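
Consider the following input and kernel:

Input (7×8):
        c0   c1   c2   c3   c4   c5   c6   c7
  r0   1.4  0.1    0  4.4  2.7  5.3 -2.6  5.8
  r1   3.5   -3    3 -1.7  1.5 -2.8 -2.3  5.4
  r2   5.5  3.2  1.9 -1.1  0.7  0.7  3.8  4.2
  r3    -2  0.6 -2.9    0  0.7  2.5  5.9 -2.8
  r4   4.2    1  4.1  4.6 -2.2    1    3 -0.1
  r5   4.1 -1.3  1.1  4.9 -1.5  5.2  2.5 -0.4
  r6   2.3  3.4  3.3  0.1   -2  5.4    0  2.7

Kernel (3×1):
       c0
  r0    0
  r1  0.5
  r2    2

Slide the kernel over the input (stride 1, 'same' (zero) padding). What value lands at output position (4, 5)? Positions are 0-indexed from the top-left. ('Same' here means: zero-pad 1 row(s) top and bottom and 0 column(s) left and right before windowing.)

10.9

The receptive field on the zero-padded input at this output position is [2.5 / 1 / 5.2]. Elementwise product with the kernel and sum: 1·0.5 + 5.2·2.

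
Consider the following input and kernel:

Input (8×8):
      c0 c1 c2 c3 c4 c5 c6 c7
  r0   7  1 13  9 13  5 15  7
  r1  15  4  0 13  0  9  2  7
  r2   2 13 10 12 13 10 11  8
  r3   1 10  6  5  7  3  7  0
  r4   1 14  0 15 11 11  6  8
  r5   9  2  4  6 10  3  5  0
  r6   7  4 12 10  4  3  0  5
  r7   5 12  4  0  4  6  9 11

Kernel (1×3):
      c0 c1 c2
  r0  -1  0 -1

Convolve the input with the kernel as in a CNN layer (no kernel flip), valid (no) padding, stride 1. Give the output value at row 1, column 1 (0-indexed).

-17

The receptive field on the input at this output position is [4 0 13]. Elementwise product with the kernel and sum: 4·-1 + 13·-1.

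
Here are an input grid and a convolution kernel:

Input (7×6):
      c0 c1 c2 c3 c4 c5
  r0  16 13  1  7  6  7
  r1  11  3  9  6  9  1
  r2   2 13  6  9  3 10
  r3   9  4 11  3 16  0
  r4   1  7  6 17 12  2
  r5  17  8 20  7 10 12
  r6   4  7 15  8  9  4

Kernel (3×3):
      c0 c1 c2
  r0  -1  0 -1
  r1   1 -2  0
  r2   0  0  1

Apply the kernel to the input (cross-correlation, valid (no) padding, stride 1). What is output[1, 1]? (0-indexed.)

-5

The receptive field on the input at this output position is [3 9 6 / 13 6 9 / 4 11 3]. Elementwise product with the kernel and sum: 3·-1 + 6·-1 + 13·1 + 6·-2 + 3·1.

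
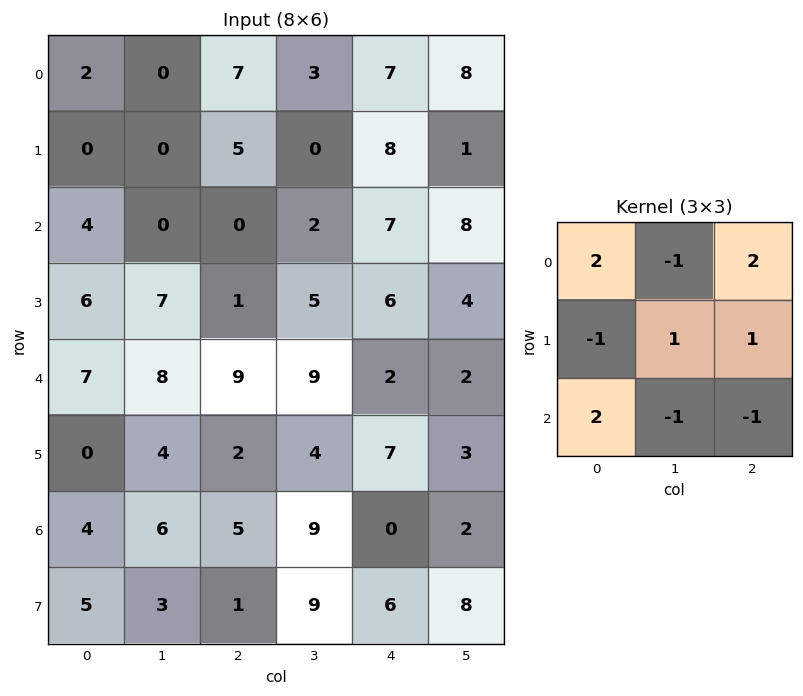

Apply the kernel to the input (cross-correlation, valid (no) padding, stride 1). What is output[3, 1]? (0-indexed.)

35

The receptive field on the input at this output position is [7 1 5 / 8 9 9 / 4 2 4]. Elementwise product with the kernel and sum: 7·2 + 1·-1 + 5·2 + 8·-1 + 9·1 + 9·1 + 4·2 + 2·-1 + 4·-1.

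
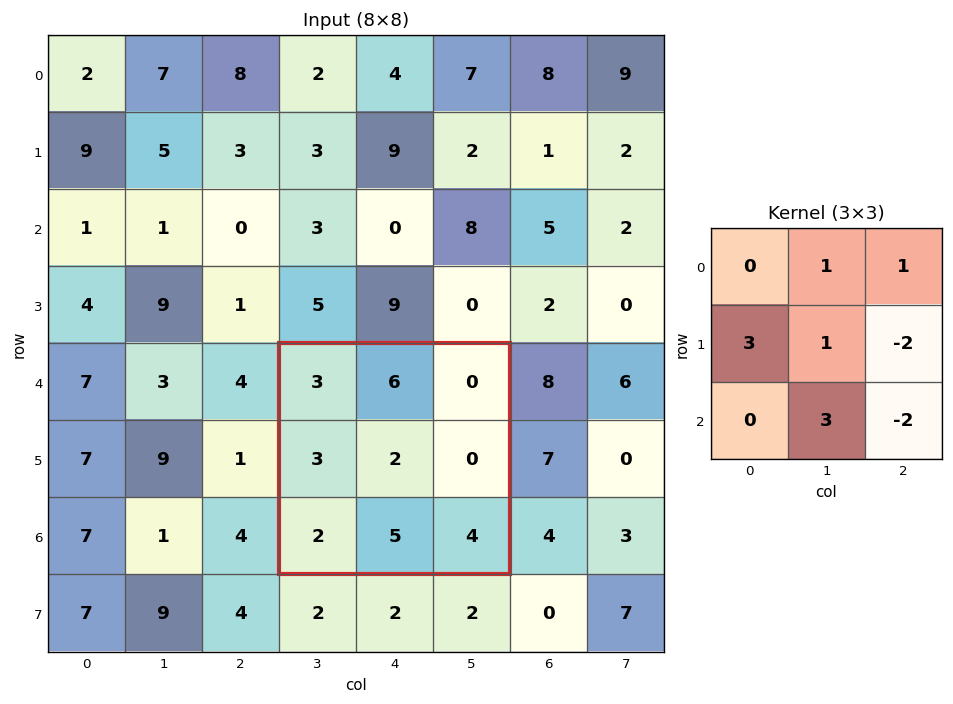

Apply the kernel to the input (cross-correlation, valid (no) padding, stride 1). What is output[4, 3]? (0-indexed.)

The receptive field on the input at this output position is [3 6 0 / 3 2 0 / 2 5 4]. Elementwise product with the kernel and sum: 6·1 + 0·1 + 3·3 + 2·1 + 0·-2 + 5·3 + 4·-2.

24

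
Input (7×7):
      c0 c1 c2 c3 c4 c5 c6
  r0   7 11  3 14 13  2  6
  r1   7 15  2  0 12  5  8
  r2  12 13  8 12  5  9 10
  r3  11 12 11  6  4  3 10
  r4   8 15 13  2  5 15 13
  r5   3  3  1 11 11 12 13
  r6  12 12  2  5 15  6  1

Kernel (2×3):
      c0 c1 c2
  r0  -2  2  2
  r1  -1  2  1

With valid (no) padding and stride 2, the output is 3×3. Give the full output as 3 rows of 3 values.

39 58 -4
42 23 40
44 20 72

Output[0,0]: The receptive field on the input at this output position is [7 11 3 / 7 15 2]. Elementwise product with the kernel and sum: 7·-2 + 11·2 + 3·2 + 7·-1 + 15·2 + 2·1.
Output[0,1]: The receptive field on the input at this output position is [3 14 13 / 2 0 12]. Elementwise product with the kernel and sum: 3·-2 + 14·2 + 13·2 + 2·-1 + 0·2 + 12·1.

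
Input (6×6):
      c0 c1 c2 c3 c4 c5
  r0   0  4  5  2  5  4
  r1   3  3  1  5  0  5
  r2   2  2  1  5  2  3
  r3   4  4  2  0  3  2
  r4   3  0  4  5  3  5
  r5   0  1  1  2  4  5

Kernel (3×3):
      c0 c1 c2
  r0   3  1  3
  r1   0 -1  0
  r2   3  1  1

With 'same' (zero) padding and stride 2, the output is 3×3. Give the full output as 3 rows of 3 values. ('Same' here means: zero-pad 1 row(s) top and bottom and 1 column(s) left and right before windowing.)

Output[0,0]: The receptive field on the zero-padded input at this output position is [0 0 0 / 0 0 4 / 0 3 3]. Elementwise product with the kernel and sum: 0·3 + 0·1 + 0·3 + 0·-1 + 0·3 + 3·1 + 3·1.
Output[0,1]: The receptive field on the zero-padded input at this output position is [0 0 0 / 4 5 2 / 3 1 5]. Elementwise product with the kernel and sum: 0·3 + 0·1 + 0·3 + 5·-1 + 3·3 + 1·1 + 5·1.

6 10 15
18 38 33
14 16 21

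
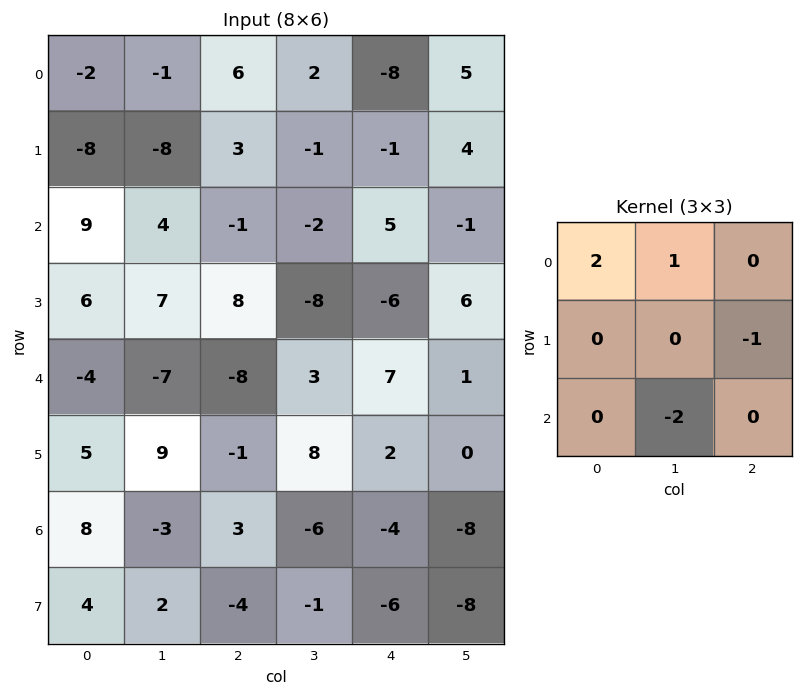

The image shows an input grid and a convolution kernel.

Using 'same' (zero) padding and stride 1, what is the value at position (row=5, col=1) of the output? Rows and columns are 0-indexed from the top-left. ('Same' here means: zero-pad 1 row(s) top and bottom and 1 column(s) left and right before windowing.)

-8

The receptive field on the zero-padded input at this output position is [-4 -7 -8 / 5 9 -1 / 8 -3 3]. Elementwise product with the kernel and sum: -4·2 + -7·1 + -1·-1 + -3·-2.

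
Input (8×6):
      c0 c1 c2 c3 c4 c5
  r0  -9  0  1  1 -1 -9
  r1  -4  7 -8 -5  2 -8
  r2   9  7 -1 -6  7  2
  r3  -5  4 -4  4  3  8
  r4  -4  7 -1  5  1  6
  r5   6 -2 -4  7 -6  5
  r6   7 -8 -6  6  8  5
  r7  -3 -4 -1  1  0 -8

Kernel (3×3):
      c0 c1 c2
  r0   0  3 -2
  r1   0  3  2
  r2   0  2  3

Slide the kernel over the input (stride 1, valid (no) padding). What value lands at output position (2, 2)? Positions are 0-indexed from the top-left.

The receptive field on the input at this output position is [-1 -6 7 / -4 4 3 / -1 5 1]. Elementwise product with the kernel and sum: -6·3 + 7·-2 + 4·3 + 3·2 + 5·2 + 1·3.

-1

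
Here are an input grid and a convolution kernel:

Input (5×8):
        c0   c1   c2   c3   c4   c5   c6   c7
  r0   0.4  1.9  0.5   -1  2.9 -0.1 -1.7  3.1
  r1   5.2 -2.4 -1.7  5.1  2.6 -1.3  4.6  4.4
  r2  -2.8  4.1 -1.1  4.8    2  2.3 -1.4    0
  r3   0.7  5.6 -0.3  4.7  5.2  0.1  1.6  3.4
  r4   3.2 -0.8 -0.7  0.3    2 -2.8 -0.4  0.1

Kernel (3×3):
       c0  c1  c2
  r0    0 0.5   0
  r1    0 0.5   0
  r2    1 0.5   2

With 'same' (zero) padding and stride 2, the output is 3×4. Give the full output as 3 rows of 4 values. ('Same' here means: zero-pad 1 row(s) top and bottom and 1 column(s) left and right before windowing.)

-2 7.2 5.25 8.95
12.75 13.45 9.8 9.3
1.95 -0.5 3.6 0.6

Output[0,0]: The receptive field on the zero-padded input at this output position is [0 0 0 / 0 0.4 1.9 / 0 5.2 -2.4]. Elementwise product with the kernel and sum: 0·0.5 + 0.4·0.5 + 0·1 + 5.2·0.5 + -2.4·2.
Output[0,1]: The receptive field on the zero-padded input at this output position is [0 0 0 / 1.9 0.5 -1 / -2.4 -1.7 5.1]. Elementwise product with the kernel and sum: 0·0.5 + 0.5·0.5 + -2.4·1 + -1.7·0.5 + 5.1·2.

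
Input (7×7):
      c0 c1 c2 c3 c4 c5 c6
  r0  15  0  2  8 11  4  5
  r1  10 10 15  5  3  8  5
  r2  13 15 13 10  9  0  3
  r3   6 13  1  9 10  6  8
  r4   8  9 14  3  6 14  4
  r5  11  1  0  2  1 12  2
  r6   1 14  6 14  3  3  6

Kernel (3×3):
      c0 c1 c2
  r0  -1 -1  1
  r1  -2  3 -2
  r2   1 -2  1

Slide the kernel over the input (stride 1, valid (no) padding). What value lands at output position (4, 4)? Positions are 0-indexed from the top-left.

The receptive field on the input at this output position is [6 14 4 / 1 12 2 / 3 3 6]. Elementwise product with the kernel and sum: 6·-1 + 14·-1 + 4·1 + 1·-2 + 12·3 + 2·-2 + 3·1 + 3·-2 + 6·1.

17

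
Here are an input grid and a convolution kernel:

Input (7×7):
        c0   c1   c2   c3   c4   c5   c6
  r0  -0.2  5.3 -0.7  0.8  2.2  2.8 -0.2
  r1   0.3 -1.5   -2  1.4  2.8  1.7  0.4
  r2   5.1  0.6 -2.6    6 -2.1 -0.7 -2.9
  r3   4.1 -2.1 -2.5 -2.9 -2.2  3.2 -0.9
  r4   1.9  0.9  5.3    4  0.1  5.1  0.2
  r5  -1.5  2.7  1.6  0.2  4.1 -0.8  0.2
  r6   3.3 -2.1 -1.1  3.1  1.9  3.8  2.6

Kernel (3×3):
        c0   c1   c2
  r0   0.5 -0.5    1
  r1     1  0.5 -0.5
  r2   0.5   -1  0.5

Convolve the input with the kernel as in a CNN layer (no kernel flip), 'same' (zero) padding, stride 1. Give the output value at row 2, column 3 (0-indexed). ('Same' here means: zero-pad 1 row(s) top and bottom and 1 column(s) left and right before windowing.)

3.1

The receptive field on the zero-padded input at this output position is [-2 1.4 2.8 / -2.6 6 -2.1 / -2.5 -2.9 -2.2]. Elementwise product with the kernel and sum: -2·0.5 + 1.4·-0.5 + 2.8·1 + -2.6·1 + 6·0.5 + -2.1·-0.5 + -2.5·0.5 + -2.9·-1 + -2.2·0.5.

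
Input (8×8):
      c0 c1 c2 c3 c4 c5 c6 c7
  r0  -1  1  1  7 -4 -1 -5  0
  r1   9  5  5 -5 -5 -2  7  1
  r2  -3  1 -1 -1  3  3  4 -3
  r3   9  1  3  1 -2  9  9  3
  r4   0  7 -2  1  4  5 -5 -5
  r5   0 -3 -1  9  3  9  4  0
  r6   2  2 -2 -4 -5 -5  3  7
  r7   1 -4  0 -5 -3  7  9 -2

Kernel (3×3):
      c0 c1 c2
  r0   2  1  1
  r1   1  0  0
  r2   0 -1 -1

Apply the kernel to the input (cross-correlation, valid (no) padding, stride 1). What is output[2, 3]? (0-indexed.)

The receptive field on the input at this output position is [-1 3 3 / 1 -2 9 / 1 4 5]. Elementwise product with the kernel and sum: -1·2 + 3·1 + 3·1 + 1·1 + 4·-1 + 5·-1.

-4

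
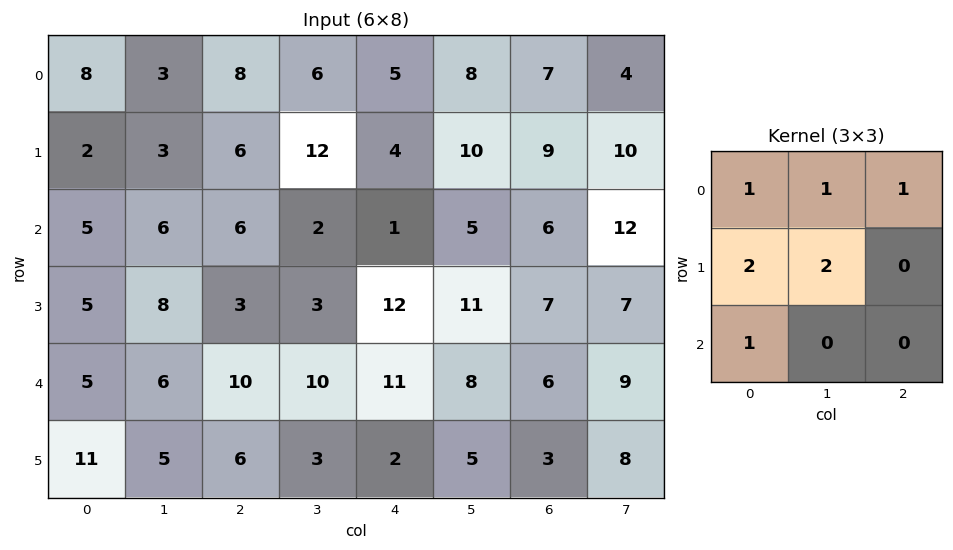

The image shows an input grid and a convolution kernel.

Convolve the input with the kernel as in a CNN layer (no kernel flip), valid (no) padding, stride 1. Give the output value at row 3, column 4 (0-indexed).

The receptive field on the input at this output position is [12 11 7 / 11 8 6 / 2 5 3]. Elementwise product with the kernel and sum: 12·1 + 11·1 + 7·1 + 11·2 + 8·2 + 2·1.

70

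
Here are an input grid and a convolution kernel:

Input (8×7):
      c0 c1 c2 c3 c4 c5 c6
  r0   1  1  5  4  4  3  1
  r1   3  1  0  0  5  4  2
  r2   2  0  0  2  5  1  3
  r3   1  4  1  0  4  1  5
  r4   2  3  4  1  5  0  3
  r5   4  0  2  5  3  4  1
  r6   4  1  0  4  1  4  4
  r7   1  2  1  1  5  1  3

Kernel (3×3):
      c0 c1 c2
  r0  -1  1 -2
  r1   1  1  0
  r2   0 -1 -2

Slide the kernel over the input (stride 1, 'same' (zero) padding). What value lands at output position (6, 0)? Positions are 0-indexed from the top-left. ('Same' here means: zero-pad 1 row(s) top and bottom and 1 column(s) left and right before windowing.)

The receptive field on the zero-padded input at this output position is [0 4 0 / 0 4 1 / 0 1 2]. Elementwise product with the kernel and sum: 0·-1 + 4·1 + 0·-2 + 0·1 + 4·1 + 1·-1 + 2·-2.

3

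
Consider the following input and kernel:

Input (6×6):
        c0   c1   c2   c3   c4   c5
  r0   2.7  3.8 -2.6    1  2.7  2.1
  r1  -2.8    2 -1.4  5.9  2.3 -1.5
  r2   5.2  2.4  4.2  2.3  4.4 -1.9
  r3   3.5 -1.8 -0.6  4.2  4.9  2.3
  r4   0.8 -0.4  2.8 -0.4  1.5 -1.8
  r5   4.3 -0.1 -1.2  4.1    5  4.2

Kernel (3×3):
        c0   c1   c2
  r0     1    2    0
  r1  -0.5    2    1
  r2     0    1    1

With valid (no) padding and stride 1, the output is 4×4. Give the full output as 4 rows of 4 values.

20.9 7.2 20.9 9.05
5.2 12.3 26.4 23.45
6.45 17.1 23.5 20.8
0.2 5.3 16.2 24.6

Output[0,0]: The receptive field on the input at this output position is [2.7 3.8 -2.6 / -2.8 2 -1.4 / 5.2 2.4 4.2]. Elementwise product with the kernel and sum: 2.7·1 + 3.8·2 + -2.8·-0.5 + 2·2 + -1.4·1 + 2.4·1 + 4.2·1.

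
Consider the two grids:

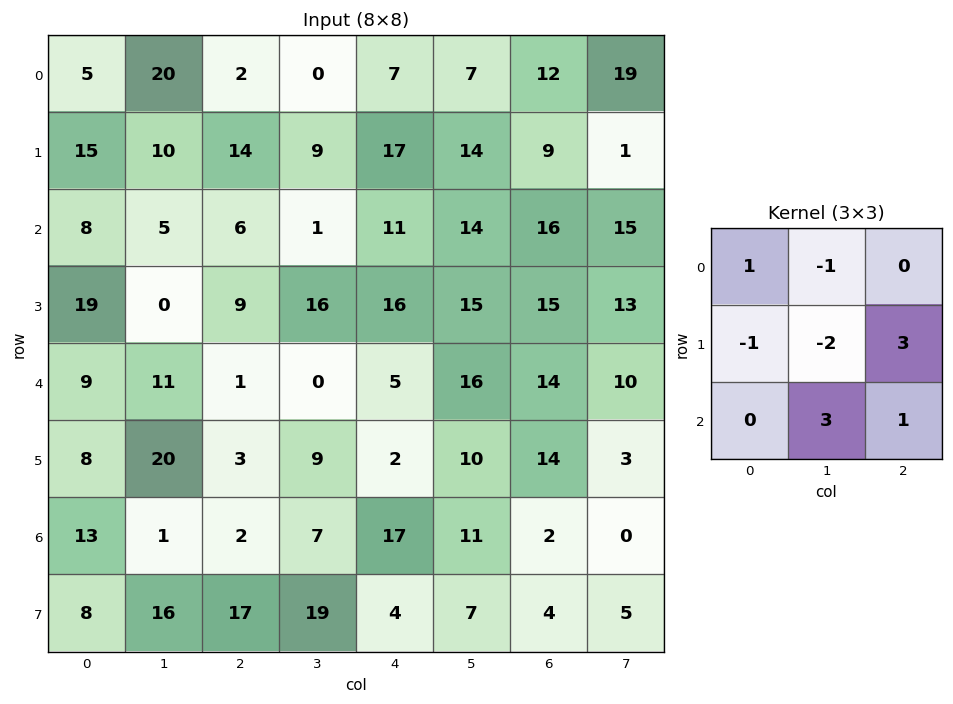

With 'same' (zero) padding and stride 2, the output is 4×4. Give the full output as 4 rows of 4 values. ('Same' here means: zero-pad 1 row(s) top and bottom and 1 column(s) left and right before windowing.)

Output[0,0]: The receptive field on the zero-padded input at this output position is [0 0 0 / 0 5 20 / 0 15 10]. Elementwise product with the kernel and sum: 0·1 + 0·-1 + 0·-1 + 5·-2 + 20·3 + 15·3 + 10·1.
Output[0,1]: The receptive field on the zero-padded input at this output position is [0 0 0 / 20 2 0 / 10 14 9]. Elementwise product with the kernel and sum: 0·1 + 0·-1 + 20·-1 + 2·-2 + 0·3 + 14·3 + 9·1.

105 27 72 54
41 25 74 62
40 -4 54 31
9 103 18 -2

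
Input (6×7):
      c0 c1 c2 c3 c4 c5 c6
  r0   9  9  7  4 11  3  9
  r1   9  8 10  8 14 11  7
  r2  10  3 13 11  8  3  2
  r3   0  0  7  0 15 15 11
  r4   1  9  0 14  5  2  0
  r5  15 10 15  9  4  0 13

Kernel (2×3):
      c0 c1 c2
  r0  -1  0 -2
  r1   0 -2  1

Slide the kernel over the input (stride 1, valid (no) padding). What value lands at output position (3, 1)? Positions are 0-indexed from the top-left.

14

The receptive field on the input at this output position is [0 7 0 / 9 0 14]. Elementwise product with the kernel and sum: 0·-1 + 0·-2 + 0·-2 + 14·1.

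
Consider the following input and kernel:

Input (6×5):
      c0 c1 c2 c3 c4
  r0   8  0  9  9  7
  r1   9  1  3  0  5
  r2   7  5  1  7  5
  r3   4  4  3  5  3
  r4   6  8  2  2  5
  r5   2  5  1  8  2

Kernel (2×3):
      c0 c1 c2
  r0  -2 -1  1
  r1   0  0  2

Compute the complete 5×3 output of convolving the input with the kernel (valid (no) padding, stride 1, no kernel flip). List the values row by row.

Output[0,0]: The receptive field on the input at this output position is [8 0 9 / 9 1 3]. Elementwise product with the kernel and sum: 8·-2 + 0·-1 + 9·1 + 3·2.
Output[0,1]: The receptive field on the input at this output position is [0 9 9 / 1 3 0]. Elementwise product with the kernel and sum: 0·-2 + 9·-1 + 9·1 + 0·2.

-1 0 -10
-14 9 9
-12 6 2
-5 -2 2
-16 0 3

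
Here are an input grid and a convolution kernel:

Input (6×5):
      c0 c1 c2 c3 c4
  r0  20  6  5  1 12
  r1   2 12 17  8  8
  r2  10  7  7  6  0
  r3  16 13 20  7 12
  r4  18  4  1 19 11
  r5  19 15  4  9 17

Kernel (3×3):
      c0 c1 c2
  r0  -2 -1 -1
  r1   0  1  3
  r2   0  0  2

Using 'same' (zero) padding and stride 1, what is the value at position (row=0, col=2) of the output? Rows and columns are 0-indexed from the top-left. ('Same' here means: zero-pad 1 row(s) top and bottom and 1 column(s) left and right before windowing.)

The receptive field on the zero-padded input at this output position is [0 0 0 / 6 5 1 / 12 17 8]. Elementwise product with the kernel and sum: 0·-2 + 0·-1 + 0·-1 + 5·1 + 1·3 + 8·2.

24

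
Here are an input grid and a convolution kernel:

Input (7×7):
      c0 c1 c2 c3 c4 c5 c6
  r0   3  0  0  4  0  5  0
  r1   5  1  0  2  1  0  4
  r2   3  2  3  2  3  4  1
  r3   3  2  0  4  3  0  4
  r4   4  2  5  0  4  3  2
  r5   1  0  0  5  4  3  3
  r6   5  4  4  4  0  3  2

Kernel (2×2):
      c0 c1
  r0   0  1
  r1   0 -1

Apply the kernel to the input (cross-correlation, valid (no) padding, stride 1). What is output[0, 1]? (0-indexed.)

0

The receptive field on the input at this output position is [0 0 / 1 0]. Elementwise product with the kernel and sum: 0·1 + 0·-1.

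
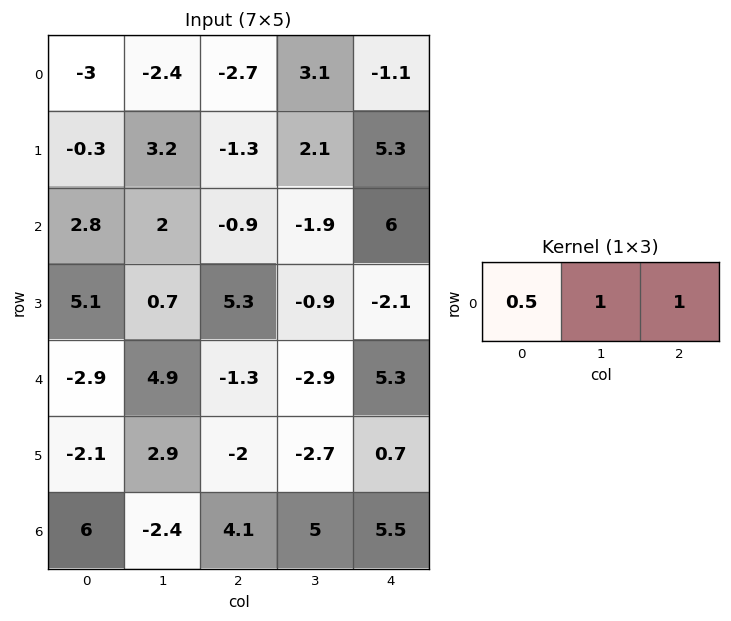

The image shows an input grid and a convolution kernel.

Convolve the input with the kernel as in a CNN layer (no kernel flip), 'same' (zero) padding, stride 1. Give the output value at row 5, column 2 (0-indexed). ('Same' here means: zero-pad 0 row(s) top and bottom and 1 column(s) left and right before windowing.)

-3.25

The receptive field on the zero-padded input at this output position is [2.9 -2 -2.7]. Elementwise product with the kernel and sum: 2.9·0.5 + -2·1 + -2.7·1.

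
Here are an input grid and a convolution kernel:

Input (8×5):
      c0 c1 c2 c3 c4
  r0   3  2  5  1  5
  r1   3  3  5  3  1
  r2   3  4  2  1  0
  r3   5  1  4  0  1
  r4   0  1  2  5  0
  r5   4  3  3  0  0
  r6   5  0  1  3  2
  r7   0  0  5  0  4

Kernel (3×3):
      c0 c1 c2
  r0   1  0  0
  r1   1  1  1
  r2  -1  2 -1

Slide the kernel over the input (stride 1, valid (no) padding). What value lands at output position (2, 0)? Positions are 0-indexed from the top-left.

13

The receptive field on the input at this output position is [3 4 2 / 5 1 4 / 0 1 2]. Elementwise product with the kernel and sum: 3·1 + 5·1 + 1·1 + 4·1 + 0·-1 + 1·2 + 2·-1.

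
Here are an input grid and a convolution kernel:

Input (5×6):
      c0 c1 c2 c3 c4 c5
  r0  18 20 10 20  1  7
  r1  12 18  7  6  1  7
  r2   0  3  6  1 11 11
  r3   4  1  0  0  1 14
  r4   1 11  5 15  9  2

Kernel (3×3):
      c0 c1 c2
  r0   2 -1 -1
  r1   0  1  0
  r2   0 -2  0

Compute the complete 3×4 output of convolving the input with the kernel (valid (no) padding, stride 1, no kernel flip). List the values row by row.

18 5 3 11
0 29 8 13
-30 -11 -30 -37

Output[0,0]: The receptive field on the input at this output position is [18 20 10 / 12 18 7 / 0 3 6]. Elementwise product with the kernel and sum: 18·2 + 20·-1 + 10·-1 + 18·1 + 3·-2.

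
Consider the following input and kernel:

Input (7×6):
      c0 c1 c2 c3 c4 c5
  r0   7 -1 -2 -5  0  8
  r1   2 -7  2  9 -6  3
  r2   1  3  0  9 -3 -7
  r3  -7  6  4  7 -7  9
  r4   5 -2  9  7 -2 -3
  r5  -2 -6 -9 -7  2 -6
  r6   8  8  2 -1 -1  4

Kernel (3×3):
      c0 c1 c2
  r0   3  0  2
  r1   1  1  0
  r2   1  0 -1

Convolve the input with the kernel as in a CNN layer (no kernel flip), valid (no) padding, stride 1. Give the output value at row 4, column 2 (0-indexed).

10

The receptive field on the input at this output position is [9 7 -2 / -9 -7 2 / 2 -1 -1]. Elementwise product with the kernel and sum: 9·3 + -2·2 + -9·1 + -7·1 + 2·1 + -1·-1.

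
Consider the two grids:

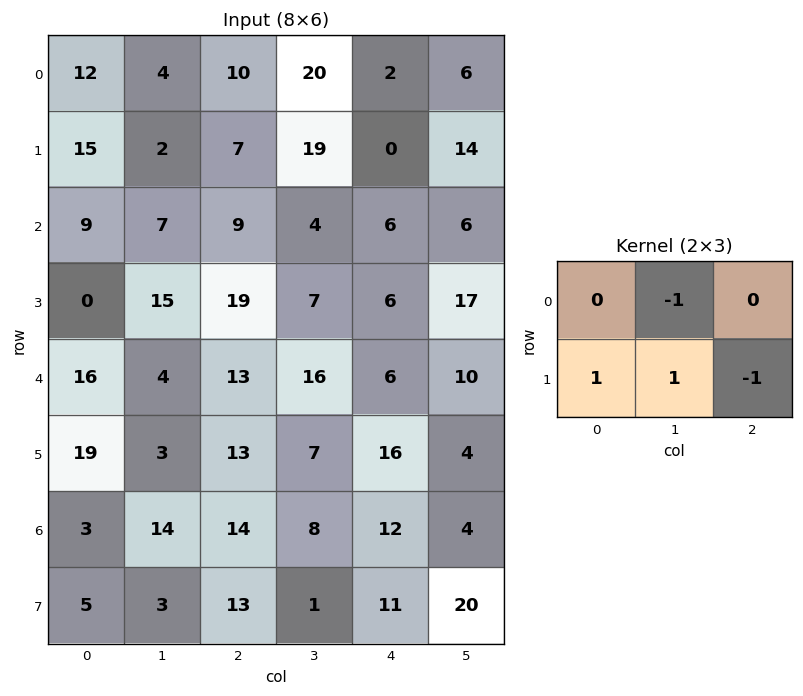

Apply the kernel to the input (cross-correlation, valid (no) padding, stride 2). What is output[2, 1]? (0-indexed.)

The receptive field on the input at this output position is [13 16 6 / 13 7 16]. Elementwise product with the kernel and sum: 16·-1 + 13·1 + 7·1 + 16·-1.

-12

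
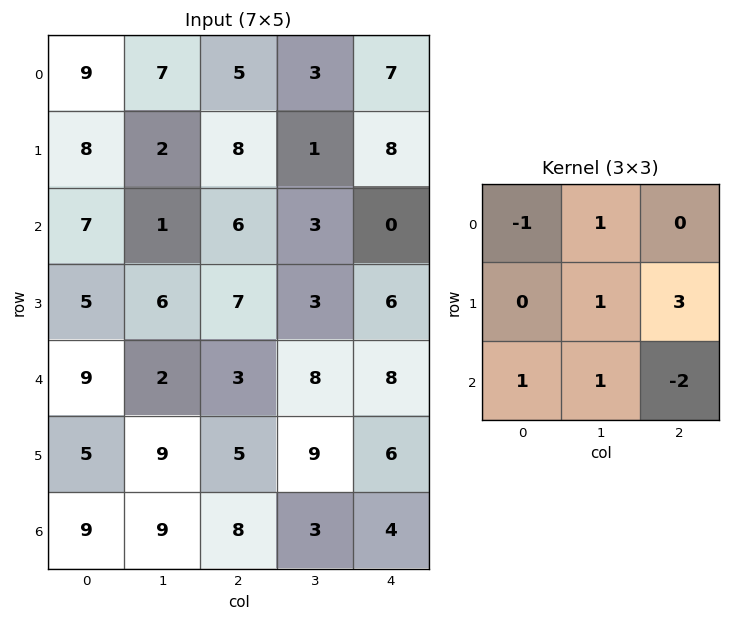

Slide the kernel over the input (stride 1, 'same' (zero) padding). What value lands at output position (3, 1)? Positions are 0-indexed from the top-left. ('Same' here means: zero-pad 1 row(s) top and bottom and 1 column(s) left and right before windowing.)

The receptive field on the zero-padded input at this output position is [7 1 6 / 5 6 7 / 9 2 3]. Elementwise product with the kernel and sum: 7·-1 + 1·1 + 6·1 + 7·3 + 9·1 + 2·1 + 3·-2.

26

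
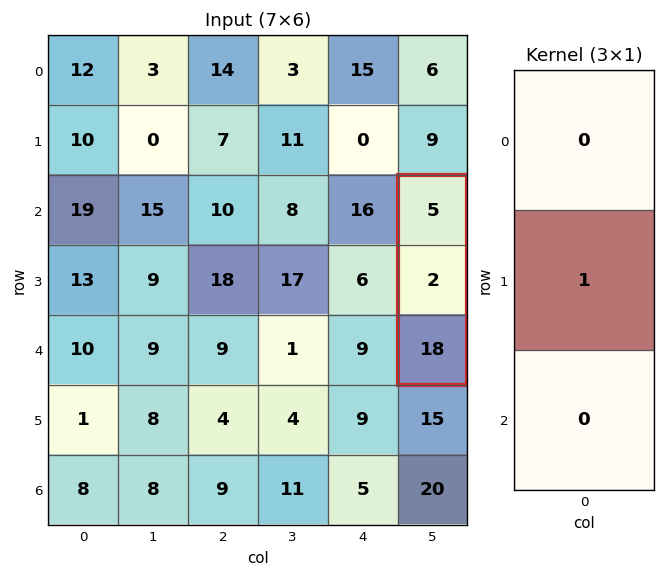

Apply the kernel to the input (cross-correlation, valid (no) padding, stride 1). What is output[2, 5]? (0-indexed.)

The receptive field on the input at this output position is [5 / 2 / 18]. Elementwise product with the kernel and sum: 2·1.

2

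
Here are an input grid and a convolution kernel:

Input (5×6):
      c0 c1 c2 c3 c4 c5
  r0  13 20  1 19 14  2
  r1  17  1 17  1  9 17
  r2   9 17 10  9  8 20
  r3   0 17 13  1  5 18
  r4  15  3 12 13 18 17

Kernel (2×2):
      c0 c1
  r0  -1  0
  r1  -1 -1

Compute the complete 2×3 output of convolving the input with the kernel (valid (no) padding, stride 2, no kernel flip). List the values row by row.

-31 -19 -40
-26 -24 -31

Output[0,0]: The receptive field on the input at this output position is [13 20 / 17 1]. Elementwise product with the kernel and sum: 13·-1 + 17·-1 + 1·-1.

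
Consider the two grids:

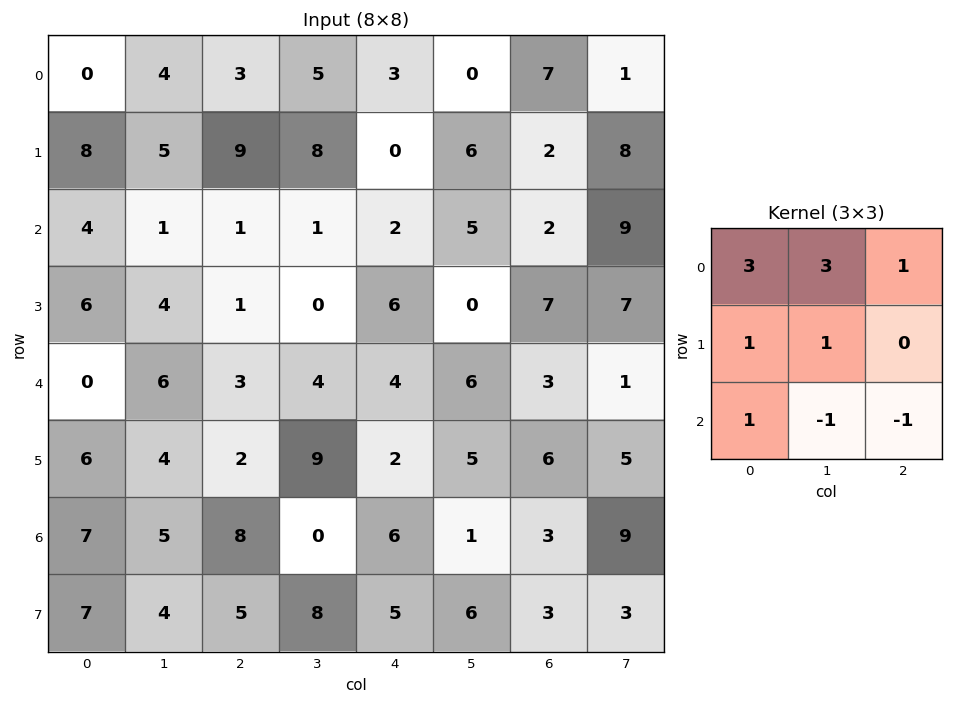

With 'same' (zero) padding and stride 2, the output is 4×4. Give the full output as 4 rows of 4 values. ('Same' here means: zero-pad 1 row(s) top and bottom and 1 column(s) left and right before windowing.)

Output[0,0]: The receptive field on the zero-padded input at this output position is [0 0 0 / 0 0 4 / 0 8 5]. Elementwise product with the kernel and sum: 0·3 + 0·3 + 0·1 + 0·1 + 0·1 + 0·1 + 8·-1 + 5·-1.
Output[0,1]: The receptive field on the zero-padded input at this output position is [0 0 0 / 4 3 5 / 5 9 8]. Elementwise product with the kernel and sum: 0·3 + 0·3 + 0·1 + 4·1 + 3·1 + 5·1 + 9·-1 + 8·-1.

-13 -5 10 3
23 55 27 25
12 17 28 31
18 31 41 42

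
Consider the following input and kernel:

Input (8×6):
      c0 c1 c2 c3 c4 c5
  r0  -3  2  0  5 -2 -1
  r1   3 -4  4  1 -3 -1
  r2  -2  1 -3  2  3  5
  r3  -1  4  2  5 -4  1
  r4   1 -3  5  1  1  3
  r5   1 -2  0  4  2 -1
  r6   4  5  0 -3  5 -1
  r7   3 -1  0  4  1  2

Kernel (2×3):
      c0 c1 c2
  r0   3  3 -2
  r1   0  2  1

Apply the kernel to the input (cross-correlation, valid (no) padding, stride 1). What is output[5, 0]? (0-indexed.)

The receptive field on the input at this output position is [1 -2 0 / 4 5 0]. Elementwise product with the kernel and sum: 1·3 + -2·3 + 0·-2 + 5·2 + 0·1.

7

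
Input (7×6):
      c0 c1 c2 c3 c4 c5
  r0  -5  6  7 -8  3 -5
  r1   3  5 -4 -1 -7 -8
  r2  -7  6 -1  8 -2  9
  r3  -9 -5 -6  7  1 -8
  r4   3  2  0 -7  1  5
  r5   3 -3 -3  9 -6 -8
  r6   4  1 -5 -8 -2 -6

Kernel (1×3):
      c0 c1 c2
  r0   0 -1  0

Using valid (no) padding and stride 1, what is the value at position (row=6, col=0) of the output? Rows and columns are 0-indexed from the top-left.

The receptive field on the input at this output position is [4 1 -5]. Elementwise product with the kernel and sum: 1·-1.

-1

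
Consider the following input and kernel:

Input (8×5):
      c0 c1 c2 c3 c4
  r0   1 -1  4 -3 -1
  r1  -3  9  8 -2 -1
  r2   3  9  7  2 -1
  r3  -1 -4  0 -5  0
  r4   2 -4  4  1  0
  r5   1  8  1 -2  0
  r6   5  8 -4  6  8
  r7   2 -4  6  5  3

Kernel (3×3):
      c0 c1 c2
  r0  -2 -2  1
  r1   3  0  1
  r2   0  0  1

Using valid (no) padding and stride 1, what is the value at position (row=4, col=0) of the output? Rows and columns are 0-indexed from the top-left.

The receptive field on the input at this output position is [2 -4 4 / 1 8 1 / 5 8 -4]. Elementwise product with the kernel and sum: 2·-2 + -4·-2 + 4·1 + 1·3 + 1·1 + -4·1.

8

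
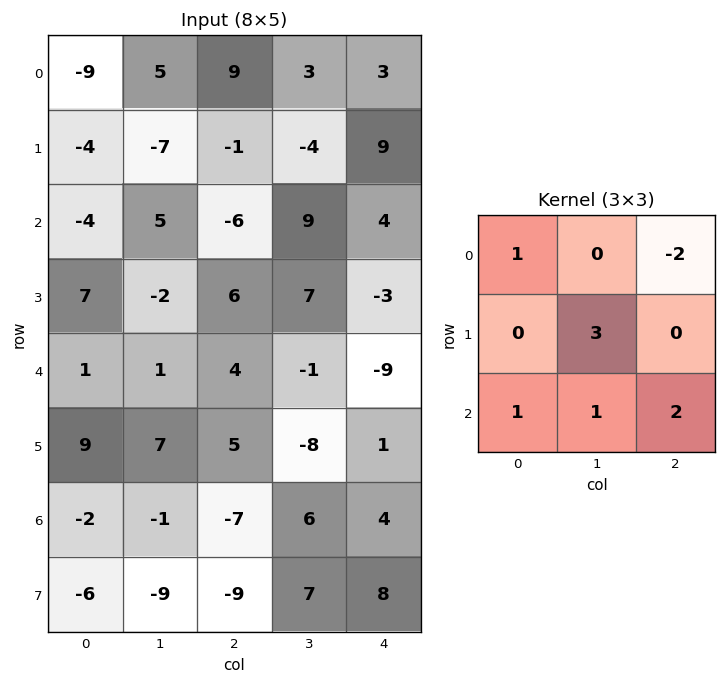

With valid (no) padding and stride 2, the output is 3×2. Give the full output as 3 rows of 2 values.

-59 2
12 -8
-3 5

Output[0,0]: The receptive field on the input at this output position is [-9 5 9 / -4 -7 -1 / -4 5 -6]. Elementwise product with the kernel and sum: -9·1 + 9·-2 + -7·3 + -4·1 + 5·1 + -6·2.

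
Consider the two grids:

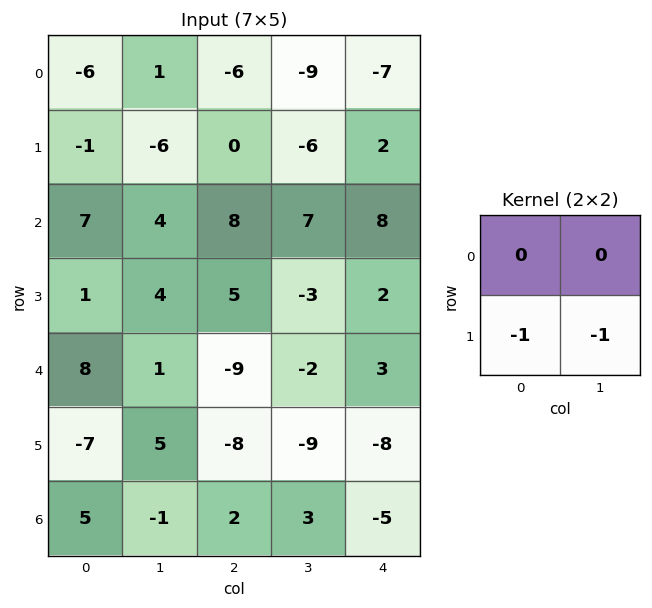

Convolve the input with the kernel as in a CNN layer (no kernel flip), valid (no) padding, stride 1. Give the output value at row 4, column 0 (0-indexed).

The receptive field on the input at this output position is [8 1 / -7 5]. Elementwise product with the kernel and sum: -7·-1 + 5·-1.

2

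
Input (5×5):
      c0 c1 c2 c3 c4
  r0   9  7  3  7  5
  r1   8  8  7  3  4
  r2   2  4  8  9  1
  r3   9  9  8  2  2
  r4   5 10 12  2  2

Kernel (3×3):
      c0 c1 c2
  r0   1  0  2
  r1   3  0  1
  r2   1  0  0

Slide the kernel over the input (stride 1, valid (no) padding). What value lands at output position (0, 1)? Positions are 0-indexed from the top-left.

52

The receptive field on the input at this output position is [7 3 7 / 8 7 3 / 4 8 9]. Elementwise product with the kernel and sum: 7·1 + 7·2 + 8·3 + 3·1 + 4·1.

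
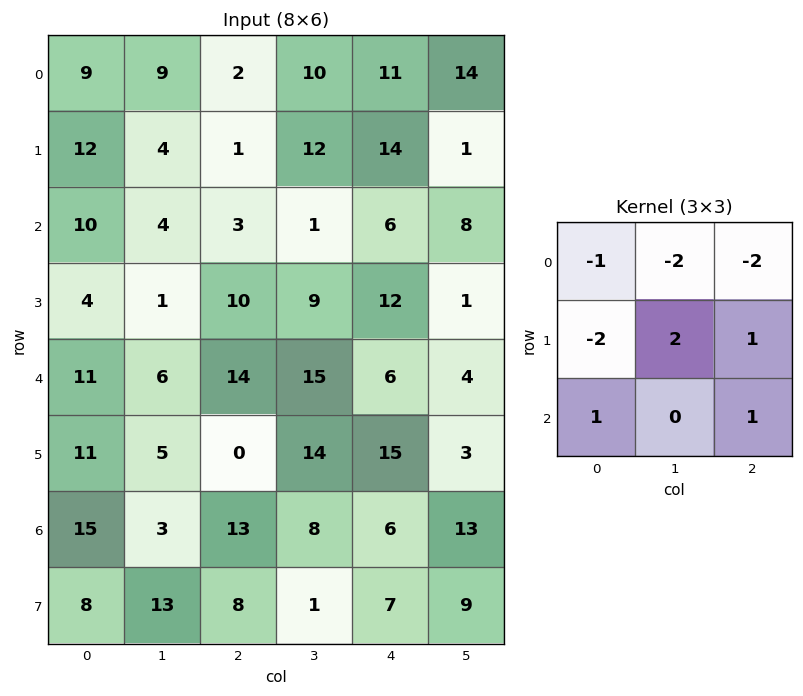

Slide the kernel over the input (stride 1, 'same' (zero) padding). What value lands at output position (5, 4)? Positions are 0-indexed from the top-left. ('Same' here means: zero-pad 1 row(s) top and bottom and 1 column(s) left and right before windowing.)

The receptive field on the zero-padded input at this output position is [15 6 4 / 14 15 3 / 8 6 13]. Elementwise product with the kernel and sum: 15·-1 + 6·-2 + 4·-2 + 14·-2 + 15·2 + 3·1 + 8·1 + 13·1.

-9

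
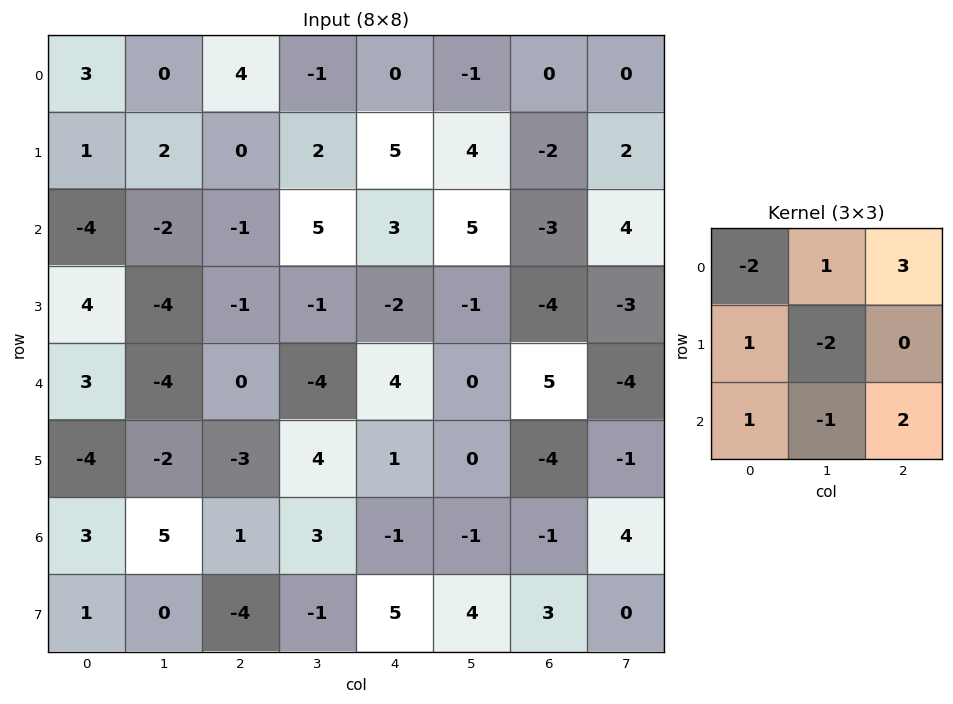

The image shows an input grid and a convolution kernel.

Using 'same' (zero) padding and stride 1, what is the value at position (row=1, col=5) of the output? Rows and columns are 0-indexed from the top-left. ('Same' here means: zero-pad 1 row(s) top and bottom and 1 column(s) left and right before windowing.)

-12

The receptive field on the zero-padded input at this output position is [0 -1 0 / 5 4 -2 / 3 5 -3]. Elementwise product with the kernel and sum: 0·-2 + -1·1 + 0·3 + 5·1 + 4·-2 + 3·1 + 5·-1 + -3·2.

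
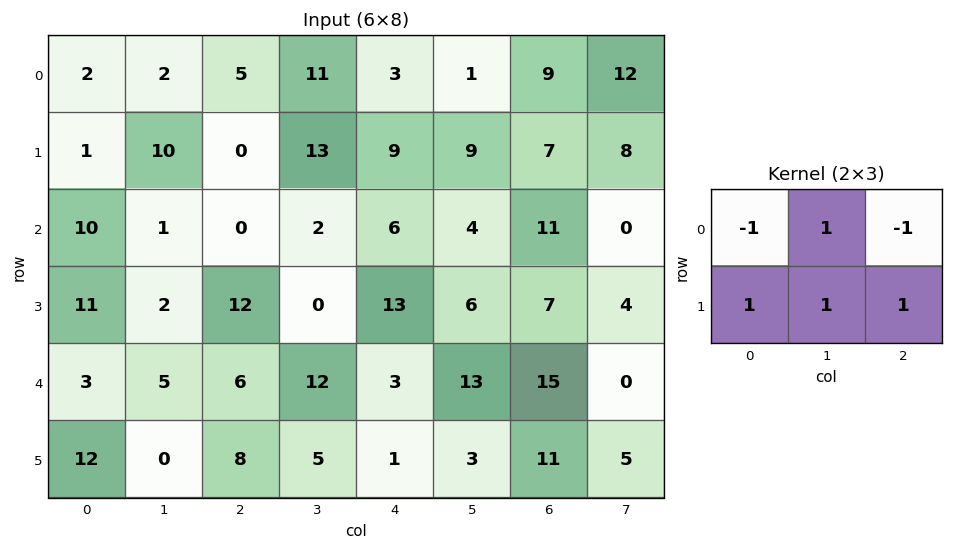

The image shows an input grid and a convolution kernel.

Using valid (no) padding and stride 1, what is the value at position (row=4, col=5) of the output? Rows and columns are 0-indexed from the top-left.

The receptive field on the input at this output position is [13 15 0 / 3 11 5]. Elementwise product with the kernel and sum: 13·-1 + 15·1 + 0·-1 + 3·1 + 11·1 + 5·1.

21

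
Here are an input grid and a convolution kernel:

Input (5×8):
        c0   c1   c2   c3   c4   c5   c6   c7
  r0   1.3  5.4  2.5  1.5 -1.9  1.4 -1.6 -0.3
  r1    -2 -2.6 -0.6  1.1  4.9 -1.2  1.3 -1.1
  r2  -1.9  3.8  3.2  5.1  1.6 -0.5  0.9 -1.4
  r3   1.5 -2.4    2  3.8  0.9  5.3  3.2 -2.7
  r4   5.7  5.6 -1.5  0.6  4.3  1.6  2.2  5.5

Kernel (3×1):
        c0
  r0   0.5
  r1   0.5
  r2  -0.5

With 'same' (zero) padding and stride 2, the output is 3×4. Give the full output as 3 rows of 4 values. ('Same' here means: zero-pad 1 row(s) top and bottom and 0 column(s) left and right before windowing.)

1.65 1.55 -3.4 -1.45
-2.7 0.3 2.8 -0.5
3.6 0.25 2.6 2.7

Output[0,0]: The receptive field on the zero-padded input at this output position is [0 / 1.3 / -2]. Elementwise product with the kernel and sum: 0·0.5 + 1.3·0.5 + -2·-0.5.
Output[0,1]: The receptive field on the zero-padded input at this output position is [0 / 2.5 / -0.6]. Elementwise product with the kernel and sum: 0·0.5 + 2.5·0.5 + -0.6·-0.5.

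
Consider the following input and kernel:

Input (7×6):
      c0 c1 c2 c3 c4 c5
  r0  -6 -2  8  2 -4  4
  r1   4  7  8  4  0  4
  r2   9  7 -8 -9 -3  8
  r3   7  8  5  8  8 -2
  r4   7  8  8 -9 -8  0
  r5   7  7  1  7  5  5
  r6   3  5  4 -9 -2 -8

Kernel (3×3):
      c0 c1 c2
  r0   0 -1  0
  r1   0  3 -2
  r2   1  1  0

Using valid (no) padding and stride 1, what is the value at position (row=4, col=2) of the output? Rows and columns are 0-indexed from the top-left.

The receptive field on the input at this output position is [8 -9 -8 / 1 7 5 / 4 -9 -2]. Elementwise product with the kernel and sum: -9·-1 + 7·3 + 5·-2 + 4·1 + -9·1.

15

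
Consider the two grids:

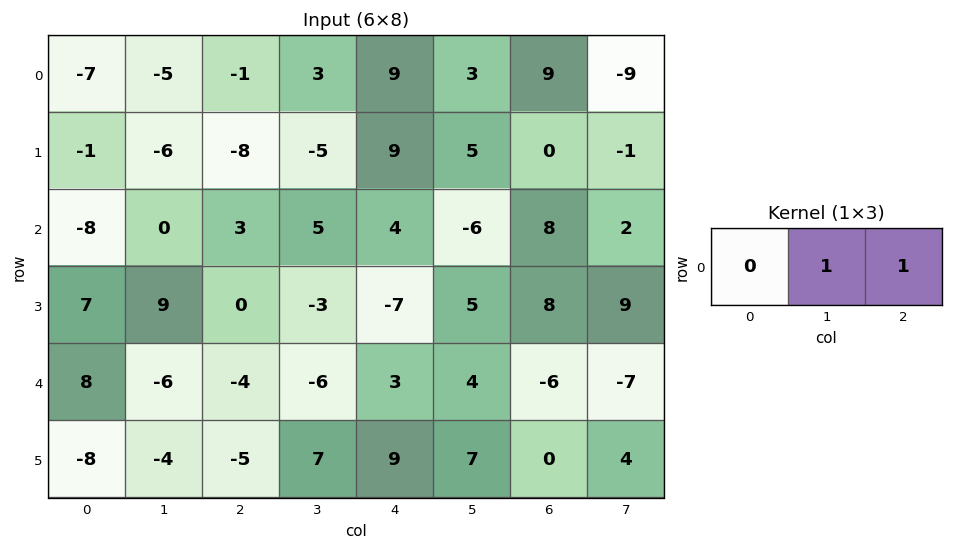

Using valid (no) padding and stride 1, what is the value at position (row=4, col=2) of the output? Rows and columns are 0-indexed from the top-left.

The receptive field on the input at this output position is [-4 -6 3]. Elementwise product with the kernel and sum: -6·1 + 3·1.

-3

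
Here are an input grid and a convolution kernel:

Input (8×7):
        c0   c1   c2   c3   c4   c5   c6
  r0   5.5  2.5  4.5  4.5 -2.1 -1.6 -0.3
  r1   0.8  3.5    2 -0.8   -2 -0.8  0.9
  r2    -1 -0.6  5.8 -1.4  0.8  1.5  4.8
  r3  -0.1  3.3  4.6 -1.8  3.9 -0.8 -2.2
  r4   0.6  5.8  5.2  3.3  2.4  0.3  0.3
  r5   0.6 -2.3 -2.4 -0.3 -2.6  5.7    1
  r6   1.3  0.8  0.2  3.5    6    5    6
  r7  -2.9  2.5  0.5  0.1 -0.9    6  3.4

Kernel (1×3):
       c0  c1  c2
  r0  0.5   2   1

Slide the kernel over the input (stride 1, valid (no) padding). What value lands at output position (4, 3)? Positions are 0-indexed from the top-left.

The receptive field on the input at this output position is [3.3 2.4 0.3]. Elementwise product with the kernel and sum: 3.3·0.5 + 2.4·2 + 0.3·1.

6.75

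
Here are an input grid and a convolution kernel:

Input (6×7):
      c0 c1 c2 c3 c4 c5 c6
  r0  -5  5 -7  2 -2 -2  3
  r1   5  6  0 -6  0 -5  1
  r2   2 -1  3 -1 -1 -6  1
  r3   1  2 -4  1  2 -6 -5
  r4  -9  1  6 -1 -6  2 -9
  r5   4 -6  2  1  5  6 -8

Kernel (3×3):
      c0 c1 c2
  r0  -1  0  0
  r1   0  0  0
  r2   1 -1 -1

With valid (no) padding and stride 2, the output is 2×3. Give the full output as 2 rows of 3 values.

Output[0,0]: The receptive field on the input at this output position is [-5 5 -7 / 5 6 0 / 2 -1 3]. Elementwise product with the kernel and sum: -5·-1 + 2·1 + -1·-1 + 3·-1.

5 12 6
-18 10 2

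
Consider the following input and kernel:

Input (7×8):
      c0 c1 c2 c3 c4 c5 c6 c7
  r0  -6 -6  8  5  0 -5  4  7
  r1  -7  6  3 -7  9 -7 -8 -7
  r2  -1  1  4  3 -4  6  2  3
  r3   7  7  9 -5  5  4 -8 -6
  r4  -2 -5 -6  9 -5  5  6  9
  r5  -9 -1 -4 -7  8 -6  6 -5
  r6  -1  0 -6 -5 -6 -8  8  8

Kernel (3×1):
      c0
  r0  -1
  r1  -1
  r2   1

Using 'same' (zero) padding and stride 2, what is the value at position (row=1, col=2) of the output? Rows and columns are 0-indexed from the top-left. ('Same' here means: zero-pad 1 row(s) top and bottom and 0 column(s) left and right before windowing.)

0

The receptive field on the zero-padded input at this output position is [9 / -4 / 5]. Elementwise product with the kernel and sum: 9·-1 + -4·-1 + 5·1.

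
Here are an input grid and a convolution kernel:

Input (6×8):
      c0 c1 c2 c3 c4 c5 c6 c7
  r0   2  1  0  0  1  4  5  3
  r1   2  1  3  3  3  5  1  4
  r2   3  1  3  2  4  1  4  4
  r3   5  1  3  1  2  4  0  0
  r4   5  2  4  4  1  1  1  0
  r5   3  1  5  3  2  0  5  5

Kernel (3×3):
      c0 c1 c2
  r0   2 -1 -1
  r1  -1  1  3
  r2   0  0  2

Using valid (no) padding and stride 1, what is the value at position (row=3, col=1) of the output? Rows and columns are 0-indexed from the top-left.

18

The receptive field on the input at this output position is [1 3 1 / 2 4 4 / 1 5 3]. Elementwise product with the kernel and sum: 1·2 + 3·-1 + 1·-1 + 2·-1 + 4·1 + 4·3 + 3·2.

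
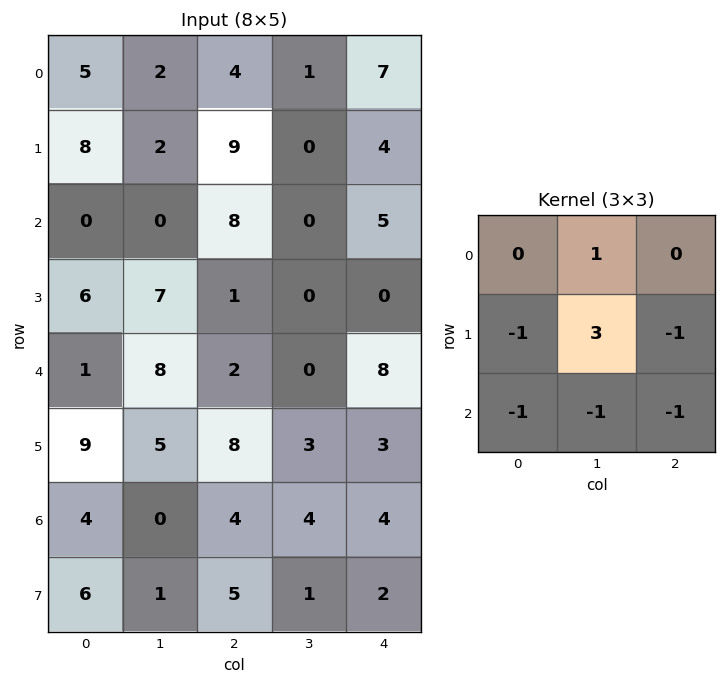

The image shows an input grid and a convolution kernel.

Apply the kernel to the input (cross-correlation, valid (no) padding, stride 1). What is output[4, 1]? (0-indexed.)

The receptive field on the input at this output position is [8 2 0 / 5 8 3 / 0 4 4]. Elementwise product with the kernel and sum: 2·1 + 5·-1 + 8·3 + 3·-1 + 0·-1 + 4·-1 + 4·-1.

10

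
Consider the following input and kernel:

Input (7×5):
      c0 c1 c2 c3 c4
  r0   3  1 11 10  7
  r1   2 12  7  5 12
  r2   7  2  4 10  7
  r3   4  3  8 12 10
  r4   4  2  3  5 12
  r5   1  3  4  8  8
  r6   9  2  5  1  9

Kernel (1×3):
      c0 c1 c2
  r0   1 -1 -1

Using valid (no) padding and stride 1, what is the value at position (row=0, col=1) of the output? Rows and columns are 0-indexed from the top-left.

The receptive field on the input at this output position is [1 11 10]. Elementwise product with the kernel and sum: 1·1 + 11·-1 + 10·-1.

-20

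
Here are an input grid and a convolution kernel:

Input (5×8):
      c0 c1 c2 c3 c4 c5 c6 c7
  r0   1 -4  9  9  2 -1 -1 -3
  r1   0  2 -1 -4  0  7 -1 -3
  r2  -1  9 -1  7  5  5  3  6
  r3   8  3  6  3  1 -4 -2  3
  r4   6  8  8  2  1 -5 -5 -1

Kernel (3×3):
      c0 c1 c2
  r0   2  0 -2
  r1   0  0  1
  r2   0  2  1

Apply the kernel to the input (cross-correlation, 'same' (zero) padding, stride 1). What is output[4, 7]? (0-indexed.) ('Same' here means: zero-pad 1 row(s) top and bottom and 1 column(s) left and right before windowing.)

-4

The receptive field on the zero-padded input at this output position is [-2 3 0 / -5 -1 0 / 0 0 0]. Elementwise product with the kernel and sum: -2·2 + 0·-2 + 0·1 + 0·2 + 0·1.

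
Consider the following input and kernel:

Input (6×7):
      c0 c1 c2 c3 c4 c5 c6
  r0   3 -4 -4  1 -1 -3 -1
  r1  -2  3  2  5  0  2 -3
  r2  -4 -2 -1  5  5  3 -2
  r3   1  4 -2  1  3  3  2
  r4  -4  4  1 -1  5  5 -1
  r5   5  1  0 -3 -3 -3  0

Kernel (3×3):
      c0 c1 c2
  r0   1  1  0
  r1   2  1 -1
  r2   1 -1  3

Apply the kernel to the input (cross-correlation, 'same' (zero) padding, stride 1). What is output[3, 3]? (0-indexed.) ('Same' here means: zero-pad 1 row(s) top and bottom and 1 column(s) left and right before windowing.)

The receptive field on the zero-padded input at this output position is [-1 5 5 / -2 1 3 / 1 -1 5]. Elementwise product with the kernel and sum: -1·1 + 5·1 + -2·2 + 1·1 + 3·-1 + 1·1 + -1·-1 + 5·3.

15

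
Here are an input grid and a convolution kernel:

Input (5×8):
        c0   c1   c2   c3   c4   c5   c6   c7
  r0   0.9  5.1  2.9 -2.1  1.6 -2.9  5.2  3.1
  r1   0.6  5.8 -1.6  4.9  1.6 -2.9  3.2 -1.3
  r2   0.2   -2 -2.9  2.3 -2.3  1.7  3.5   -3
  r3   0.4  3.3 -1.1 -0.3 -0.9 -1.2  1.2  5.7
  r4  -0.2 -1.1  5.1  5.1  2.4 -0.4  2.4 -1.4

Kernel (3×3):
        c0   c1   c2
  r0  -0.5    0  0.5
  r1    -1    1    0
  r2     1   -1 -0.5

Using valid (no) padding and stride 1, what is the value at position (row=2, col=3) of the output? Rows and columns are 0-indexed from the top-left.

2

The receptive field on the input at this output position is [2.3 -2.3 1.7 / -0.3 -0.9 -1.2 / 5.1 2.4 -0.4]. Elementwise product with the kernel and sum: 2.3·-0.5 + 1.7·0.5 + -0.3·-1 + -0.9·1 + 5.1·1 + 2.4·-1 + -0.4·-0.5.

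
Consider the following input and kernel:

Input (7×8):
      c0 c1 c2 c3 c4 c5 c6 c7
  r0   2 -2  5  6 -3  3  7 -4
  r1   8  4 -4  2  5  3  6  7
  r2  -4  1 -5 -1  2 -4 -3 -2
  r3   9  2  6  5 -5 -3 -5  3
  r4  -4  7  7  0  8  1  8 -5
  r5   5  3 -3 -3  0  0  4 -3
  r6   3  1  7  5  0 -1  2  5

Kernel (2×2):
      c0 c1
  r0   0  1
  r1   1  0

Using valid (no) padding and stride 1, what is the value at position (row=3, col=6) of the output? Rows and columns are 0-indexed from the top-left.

11

The receptive field on the input at this output position is [-5 3 / 8 -5]. Elementwise product with the kernel and sum: 3·1 + 8·1.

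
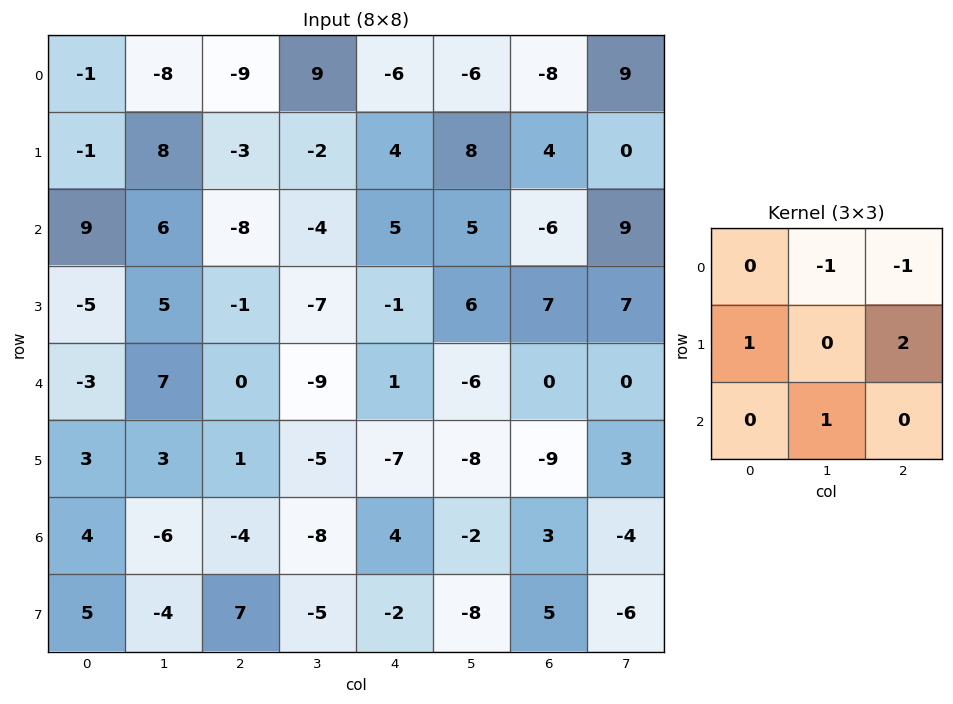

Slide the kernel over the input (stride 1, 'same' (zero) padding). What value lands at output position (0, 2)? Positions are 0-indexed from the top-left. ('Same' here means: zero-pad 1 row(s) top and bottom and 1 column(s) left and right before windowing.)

The receptive field on the zero-padded input at this output position is [0 0 0 / -8 -9 9 / 8 -3 -2]. Elementwise product with the kernel and sum: 0·-1 + 0·-1 + -8·1 + 9·2 + -3·1.

7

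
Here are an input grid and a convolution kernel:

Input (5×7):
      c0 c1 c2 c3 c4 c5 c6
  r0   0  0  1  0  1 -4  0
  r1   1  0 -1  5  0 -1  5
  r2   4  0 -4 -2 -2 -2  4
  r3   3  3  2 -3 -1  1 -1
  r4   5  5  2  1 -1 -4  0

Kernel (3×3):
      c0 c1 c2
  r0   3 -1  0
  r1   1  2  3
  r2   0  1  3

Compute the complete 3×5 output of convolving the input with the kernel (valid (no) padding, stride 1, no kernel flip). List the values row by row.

-14 2 4 -7 30
4 -20 -28 5 5
38 7 -19 -19 -10

Output[0,0]: The receptive field on the input at this output position is [0 0 1 / 1 0 -1 / 4 0 -4]. Elementwise product with the kernel and sum: 0·3 + 0·-1 + 1·1 + 0·2 + -1·3 + 0·1 + -4·3.
Output[0,1]: The receptive field on the input at this output position is [0 1 0 / 0 -1 5 / 0 -4 -2]. Elementwise product with the kernel and sum: 0·3 + 1·-1 + 0·1 + -1·2 + 5·3 + -4·1 + -2·3.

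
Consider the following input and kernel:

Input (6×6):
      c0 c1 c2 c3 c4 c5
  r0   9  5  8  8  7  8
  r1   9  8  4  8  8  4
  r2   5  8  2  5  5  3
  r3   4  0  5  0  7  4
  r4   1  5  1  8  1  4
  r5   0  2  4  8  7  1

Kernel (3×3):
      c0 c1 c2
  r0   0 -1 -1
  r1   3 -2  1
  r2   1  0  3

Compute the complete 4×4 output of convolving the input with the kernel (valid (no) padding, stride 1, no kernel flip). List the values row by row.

13 31 6 11
8 13 11 8
11 12 16 2
1 42 6 26

Output[0,0]: The receptive field on the input at this output position is [9 5 8 / 9 8 4 / 5 8 2]. Elementwise product with the kernel and sum: 5·-1 + 8·-1 + 9·3 + 8·-2 + 4·1 + 5·1 + 2·3.
Output[0,1]: The receptive field on the input at this output position is [5 8 8 / 8 4 8 / 8 2 5]. Elementwise product with the kernel and sum: 8·-1 + 8·-1 + 8·3 + 4·-2 + 8·1 + 8·1 + 5·3.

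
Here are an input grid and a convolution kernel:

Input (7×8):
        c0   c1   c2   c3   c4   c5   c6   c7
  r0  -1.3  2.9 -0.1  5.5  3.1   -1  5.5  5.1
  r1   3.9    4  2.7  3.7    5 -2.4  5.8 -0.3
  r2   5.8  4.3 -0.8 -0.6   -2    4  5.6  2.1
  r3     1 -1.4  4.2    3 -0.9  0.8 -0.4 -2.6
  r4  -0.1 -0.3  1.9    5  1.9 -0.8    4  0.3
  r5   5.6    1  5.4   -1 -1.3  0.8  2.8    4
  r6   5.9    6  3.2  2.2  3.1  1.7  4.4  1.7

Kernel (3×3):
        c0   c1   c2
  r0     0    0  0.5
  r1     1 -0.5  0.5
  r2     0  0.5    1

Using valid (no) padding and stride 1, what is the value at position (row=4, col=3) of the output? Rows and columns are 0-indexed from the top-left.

2.9

The receptive field on the input at this output position is [5 1.9 -0.8 / -1 -1.3 0.8 / 2.2 3.1 1.7]. Elementwise product with the kernel and sum: -0.8·0.5 + -1·1 + -1.3·-0.5 + 0.8·0.5 + 3.1·0.5 + 1.7·1.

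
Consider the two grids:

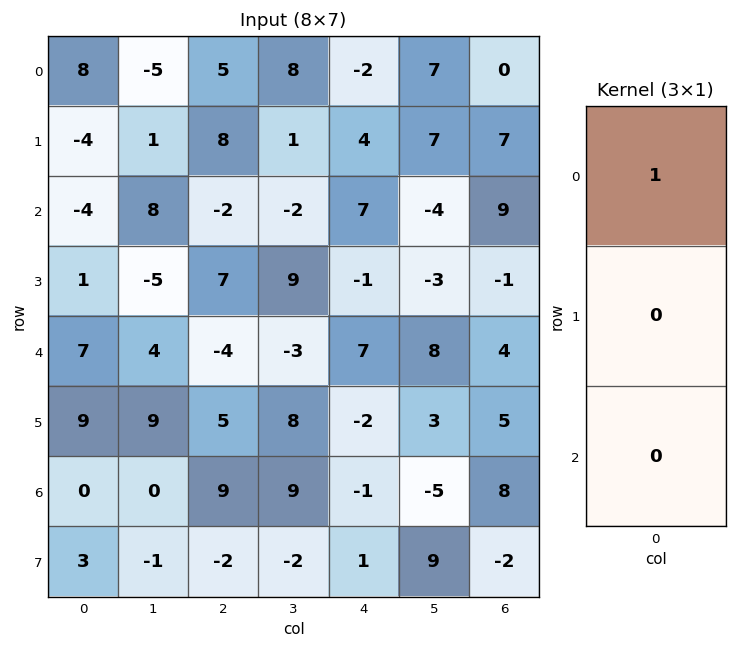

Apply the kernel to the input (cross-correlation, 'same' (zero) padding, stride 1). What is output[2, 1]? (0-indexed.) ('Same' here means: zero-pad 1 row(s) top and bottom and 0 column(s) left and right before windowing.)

The receptive field on the zero-padded input at this output position is [1 / 8 / -5]. Elementwise product with the kernel and sum: 1·1.

1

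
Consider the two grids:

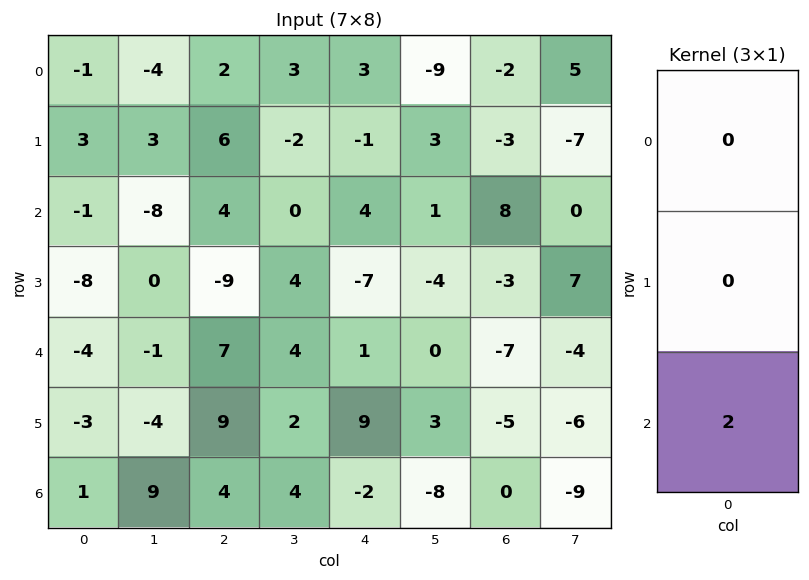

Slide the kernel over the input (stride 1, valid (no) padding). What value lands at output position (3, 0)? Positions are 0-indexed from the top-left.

The receptive field on the input at this output position is [-8 / -4 / -3]. Elementwise product with the kernel and sum: -3·2.

-6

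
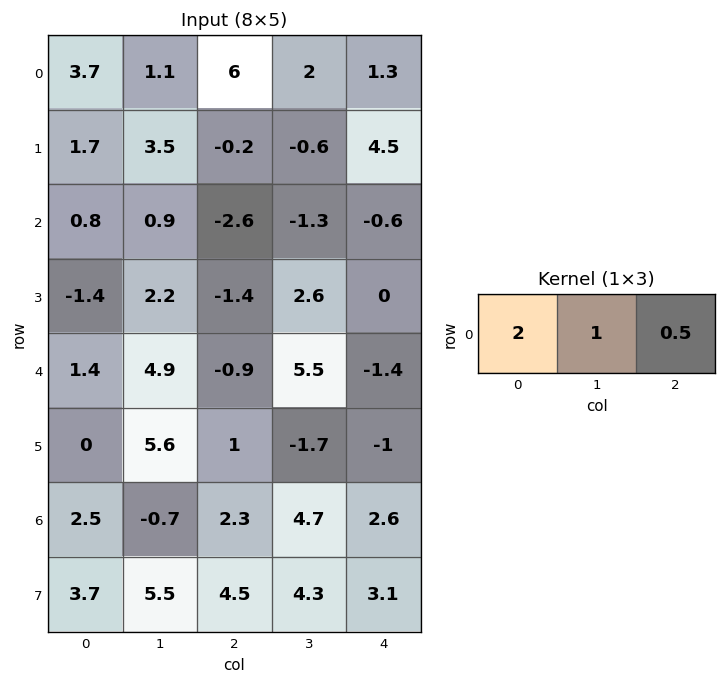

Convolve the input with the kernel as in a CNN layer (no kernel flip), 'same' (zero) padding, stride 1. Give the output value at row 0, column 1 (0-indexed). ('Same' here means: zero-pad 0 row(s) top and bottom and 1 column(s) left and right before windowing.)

11.5

The receptive field on the zero-padded input at this output position is [3.7 1.1 6]. Elementwise product with the kernel and sum: 3.7·2 + 1.1·1 + 6·0.5.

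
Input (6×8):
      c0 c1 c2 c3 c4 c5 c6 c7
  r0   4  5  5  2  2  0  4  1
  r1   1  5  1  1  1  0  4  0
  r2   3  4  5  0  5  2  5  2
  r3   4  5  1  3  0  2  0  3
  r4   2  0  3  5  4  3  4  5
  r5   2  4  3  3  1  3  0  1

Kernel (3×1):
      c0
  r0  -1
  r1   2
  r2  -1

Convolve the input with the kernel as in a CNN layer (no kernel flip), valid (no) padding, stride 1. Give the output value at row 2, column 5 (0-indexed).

-1

The receptive field on the input at this output position is [2 / 2 / 3]. Elementwise product with the kernel and sum: 2·-1 + 2·2 + 3·-1.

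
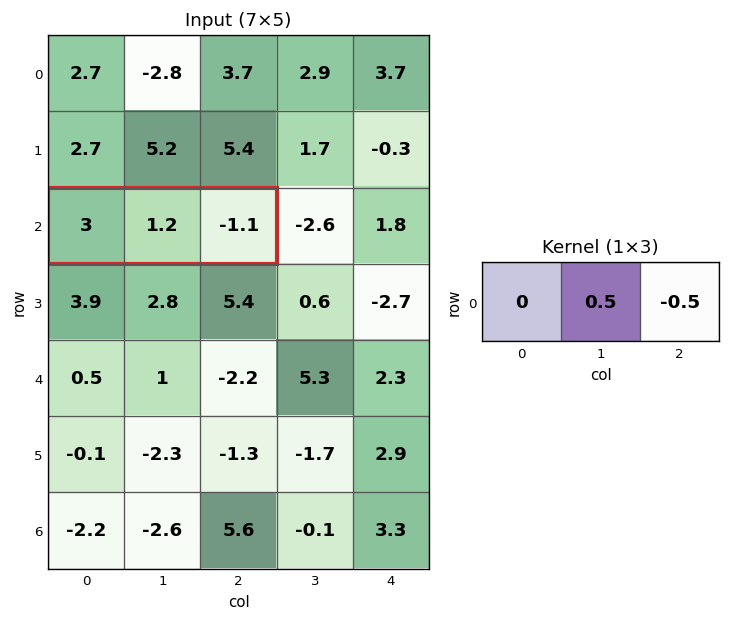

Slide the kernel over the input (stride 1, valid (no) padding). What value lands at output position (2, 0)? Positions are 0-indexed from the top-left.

The receptive field on the input at this output position is [3 1.2 -1.1]. Elementwise product with the kernel and sum: 1.2·0.5 + -1.1·-0.5.

1.15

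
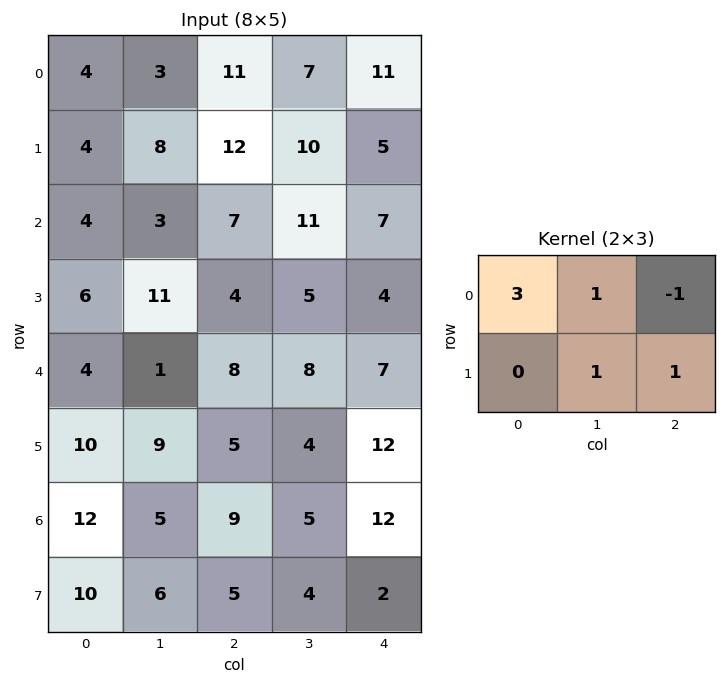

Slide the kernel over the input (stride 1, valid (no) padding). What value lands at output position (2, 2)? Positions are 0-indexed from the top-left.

The receptive field on the input at this output position is [7 11 7 / 4 5 4]. Elementwise product with the kernel and sum: 7·3 + 11·1 + 7·-1 + 5·1 + 4·1.

34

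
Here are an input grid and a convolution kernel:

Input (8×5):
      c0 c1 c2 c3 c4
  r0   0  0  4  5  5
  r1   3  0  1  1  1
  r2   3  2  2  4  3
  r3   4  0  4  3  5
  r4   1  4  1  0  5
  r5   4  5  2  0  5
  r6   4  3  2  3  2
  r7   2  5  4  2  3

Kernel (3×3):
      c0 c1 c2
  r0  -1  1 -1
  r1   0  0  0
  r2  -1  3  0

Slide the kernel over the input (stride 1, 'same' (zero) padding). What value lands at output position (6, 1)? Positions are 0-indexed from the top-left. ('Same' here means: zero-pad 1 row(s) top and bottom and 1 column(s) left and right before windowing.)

The receptive field on the zero-padded input at this output position is [4 5 2 / 4 3 2 / 2 5 4]. Elementwise product with the kernel and sum: 4·-1 + 5·1 + 2·-1 + 2·-1 + 5·3.

12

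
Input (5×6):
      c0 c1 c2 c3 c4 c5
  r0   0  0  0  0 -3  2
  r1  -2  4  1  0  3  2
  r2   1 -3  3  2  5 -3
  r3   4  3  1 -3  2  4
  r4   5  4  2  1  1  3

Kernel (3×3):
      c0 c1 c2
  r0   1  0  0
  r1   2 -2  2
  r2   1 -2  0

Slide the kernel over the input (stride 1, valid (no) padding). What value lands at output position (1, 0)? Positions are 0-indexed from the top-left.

10

The receptive field on the input at this output position is [-2 4 1 / 1 -3 3 / 4 3 1]. Elementwise product with the kernel and sum: -2·1 + 1·2 + -3·-2 + 3·2 + 4·1 + 3·-2.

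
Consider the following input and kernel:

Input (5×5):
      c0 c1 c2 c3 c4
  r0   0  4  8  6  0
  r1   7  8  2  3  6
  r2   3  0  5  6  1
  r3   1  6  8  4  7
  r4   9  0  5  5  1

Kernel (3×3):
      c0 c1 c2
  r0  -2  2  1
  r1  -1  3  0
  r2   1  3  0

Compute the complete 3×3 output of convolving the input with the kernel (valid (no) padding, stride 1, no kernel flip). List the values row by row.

36 27 26
20 36 41
25 49 27

Output[0,0]: The receptive field on the input at this output position is [0 4 8 / 7 8 2 / 3 0 5]. Elementwise product with the kernel and sum: 0·-2 + 4·2 + 8·1 + 7·-1 + 8·3 + 3·1 + 0·3.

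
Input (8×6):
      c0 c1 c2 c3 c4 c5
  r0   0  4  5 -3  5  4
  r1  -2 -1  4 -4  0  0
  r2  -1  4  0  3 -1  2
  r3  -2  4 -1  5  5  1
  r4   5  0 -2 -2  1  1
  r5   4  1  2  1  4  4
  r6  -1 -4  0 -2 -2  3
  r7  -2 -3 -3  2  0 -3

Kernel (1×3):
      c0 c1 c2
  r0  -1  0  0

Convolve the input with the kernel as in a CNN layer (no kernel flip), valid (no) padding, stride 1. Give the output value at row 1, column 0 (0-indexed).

The receptive field on the input at this output position is [-2 -1 4]. Elementwise product with the kernel and sum: -2·-1.

2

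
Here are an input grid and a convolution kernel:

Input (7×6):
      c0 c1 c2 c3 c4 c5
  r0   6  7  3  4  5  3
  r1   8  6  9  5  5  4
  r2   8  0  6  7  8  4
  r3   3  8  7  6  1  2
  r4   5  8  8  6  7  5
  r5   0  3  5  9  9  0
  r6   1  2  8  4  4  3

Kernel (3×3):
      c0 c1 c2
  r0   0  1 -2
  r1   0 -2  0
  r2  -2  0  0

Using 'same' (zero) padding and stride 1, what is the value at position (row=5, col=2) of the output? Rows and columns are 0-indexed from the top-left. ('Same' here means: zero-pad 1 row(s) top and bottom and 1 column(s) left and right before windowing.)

-18

The receptive field on the zero-padded input at this output position is [8 8 6 / 3 5 9 / 2 8 4]. Elementwise product with the kernel and sum: 8·1 + 6·-2 + 5·-2 + 2·-2.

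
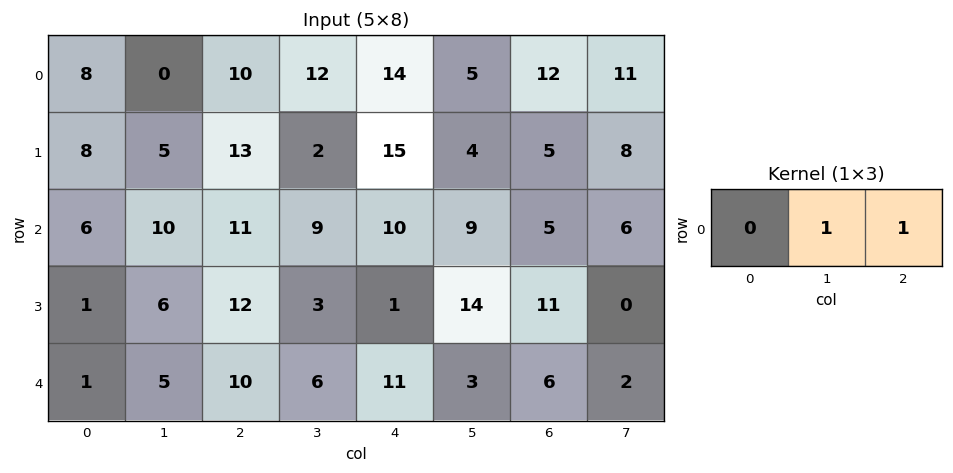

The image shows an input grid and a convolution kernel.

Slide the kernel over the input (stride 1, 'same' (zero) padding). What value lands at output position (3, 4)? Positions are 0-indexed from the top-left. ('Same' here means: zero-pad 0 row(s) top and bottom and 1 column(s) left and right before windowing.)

The receptive field on the zero-padded input at this output position is [3 1 14]. Elementwise product with the kernel and sum: 1·1 + 14·1.

15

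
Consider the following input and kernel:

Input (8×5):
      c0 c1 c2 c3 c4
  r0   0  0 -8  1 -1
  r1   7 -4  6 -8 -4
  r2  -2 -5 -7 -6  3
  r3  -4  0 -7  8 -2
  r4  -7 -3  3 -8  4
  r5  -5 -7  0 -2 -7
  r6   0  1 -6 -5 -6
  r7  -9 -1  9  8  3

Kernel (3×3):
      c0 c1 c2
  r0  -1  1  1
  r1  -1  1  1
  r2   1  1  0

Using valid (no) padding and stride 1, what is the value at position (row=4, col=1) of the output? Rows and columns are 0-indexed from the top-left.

-2

The receptive field on the input at this output position is [-3 3 -8 / -7 0 -2 / 1 -6 -5]. Elementwise product with the kernel and sum: -3·-1 + 3·1 + -8·1 + -7·-1 + 0·1 + -2·1 + 1·1 + -6·1.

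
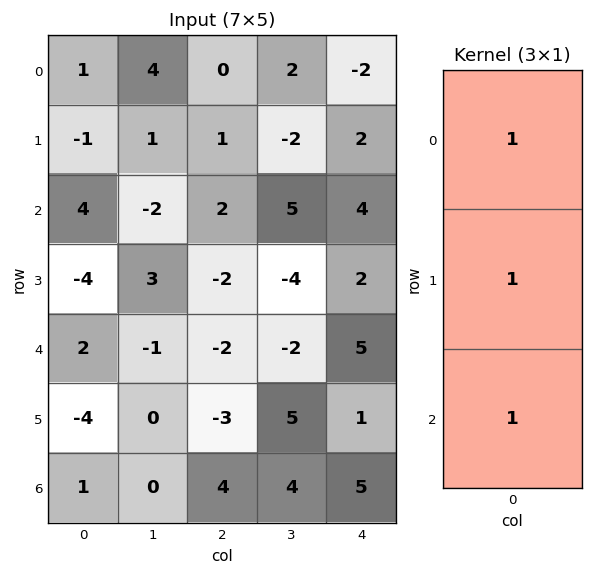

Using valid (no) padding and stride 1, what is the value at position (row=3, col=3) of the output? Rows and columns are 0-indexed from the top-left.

-1

The receptive field on the input at this output position is [-4 / -2 / 5]. Elementwise product with the kernel and sum: -4·1 + -2·1 + 5·1.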